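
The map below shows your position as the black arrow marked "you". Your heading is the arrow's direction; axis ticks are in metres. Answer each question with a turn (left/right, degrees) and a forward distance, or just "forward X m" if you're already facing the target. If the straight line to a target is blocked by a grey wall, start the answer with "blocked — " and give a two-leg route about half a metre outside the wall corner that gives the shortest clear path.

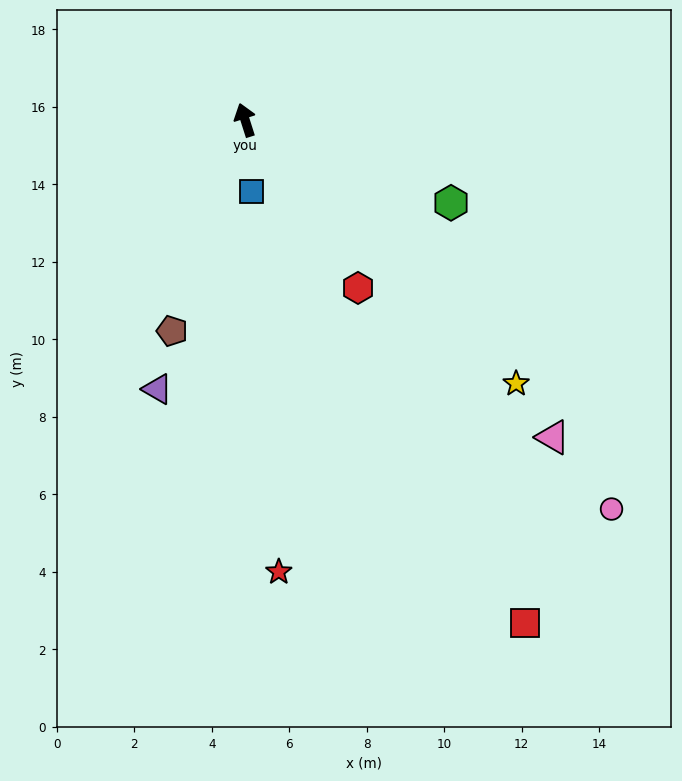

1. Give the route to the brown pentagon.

turn left 143°, forward 5.8 m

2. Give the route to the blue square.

turn left 167°, forward 1.8 m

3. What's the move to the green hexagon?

turn right 130°, forward 5.7 m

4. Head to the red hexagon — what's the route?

turn right 164°, forward 5.2 m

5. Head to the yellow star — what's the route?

turn right 152°, forward 9.8 m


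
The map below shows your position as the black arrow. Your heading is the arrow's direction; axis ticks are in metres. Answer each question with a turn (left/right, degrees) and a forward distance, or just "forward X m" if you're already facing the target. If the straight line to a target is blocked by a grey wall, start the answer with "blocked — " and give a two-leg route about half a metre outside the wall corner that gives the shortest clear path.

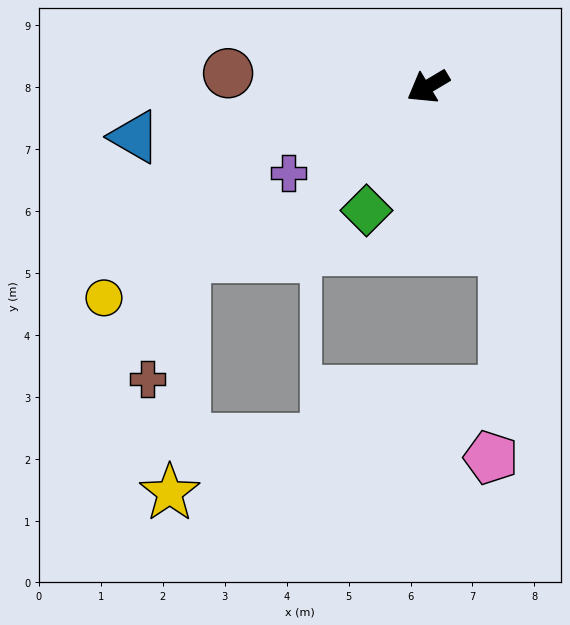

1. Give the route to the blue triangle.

turn right 21°, forward 4.8 m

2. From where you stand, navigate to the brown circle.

turn right 35°, forward 3.2 m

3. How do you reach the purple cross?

forward 2.6 m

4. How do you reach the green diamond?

turn left 33°, forward 2.2 m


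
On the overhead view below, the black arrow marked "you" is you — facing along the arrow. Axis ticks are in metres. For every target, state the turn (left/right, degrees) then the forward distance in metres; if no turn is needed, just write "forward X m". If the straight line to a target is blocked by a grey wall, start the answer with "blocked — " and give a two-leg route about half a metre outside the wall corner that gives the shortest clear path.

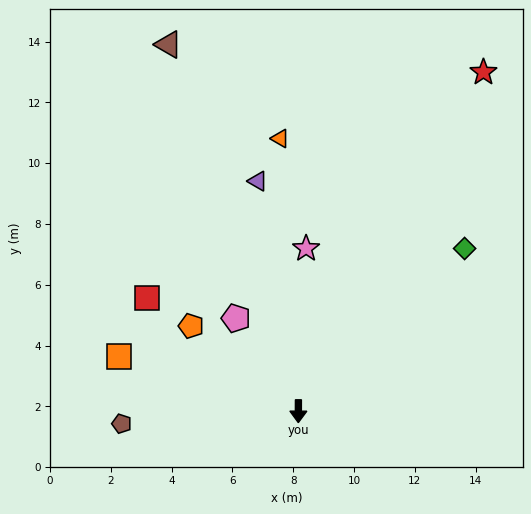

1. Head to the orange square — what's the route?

turn right 107°, forward 6.2 m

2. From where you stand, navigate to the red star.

turn left 152°, forward 12.7 m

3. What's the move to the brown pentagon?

turn right 86°, forward 5.8 m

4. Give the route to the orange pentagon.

turn right 128°, forward 4.5 m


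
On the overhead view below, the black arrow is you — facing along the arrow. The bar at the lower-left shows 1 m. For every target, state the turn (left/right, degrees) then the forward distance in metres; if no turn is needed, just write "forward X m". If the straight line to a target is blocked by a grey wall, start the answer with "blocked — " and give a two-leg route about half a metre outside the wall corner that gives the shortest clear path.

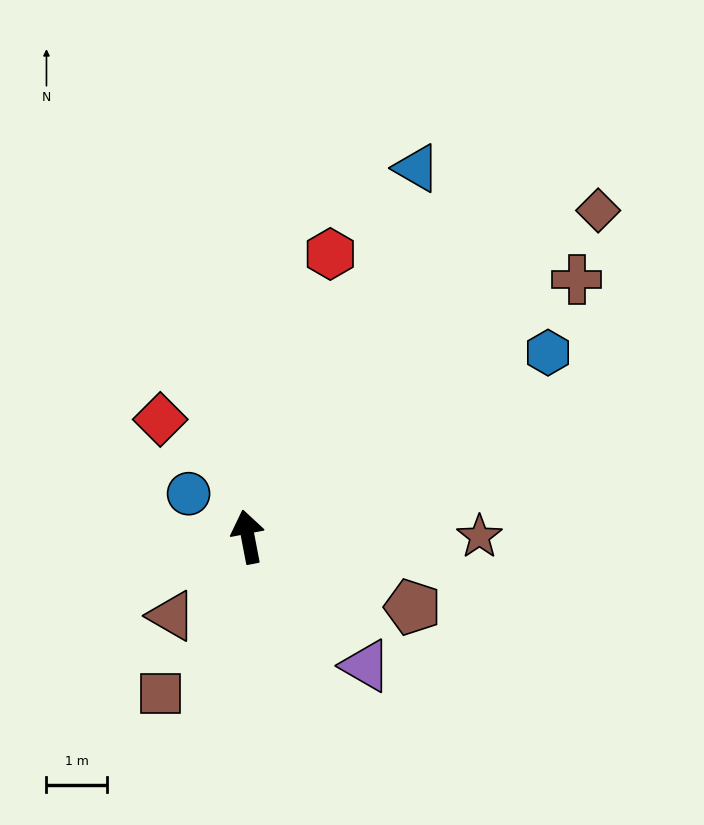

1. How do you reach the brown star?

turn right 101°, forward 3.8 m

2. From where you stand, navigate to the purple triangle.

turn right 148°, forward 2.9 m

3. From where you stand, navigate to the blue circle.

turn left 43°, forward 1.2 m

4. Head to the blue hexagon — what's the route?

turn right 69°, forward 5.8 m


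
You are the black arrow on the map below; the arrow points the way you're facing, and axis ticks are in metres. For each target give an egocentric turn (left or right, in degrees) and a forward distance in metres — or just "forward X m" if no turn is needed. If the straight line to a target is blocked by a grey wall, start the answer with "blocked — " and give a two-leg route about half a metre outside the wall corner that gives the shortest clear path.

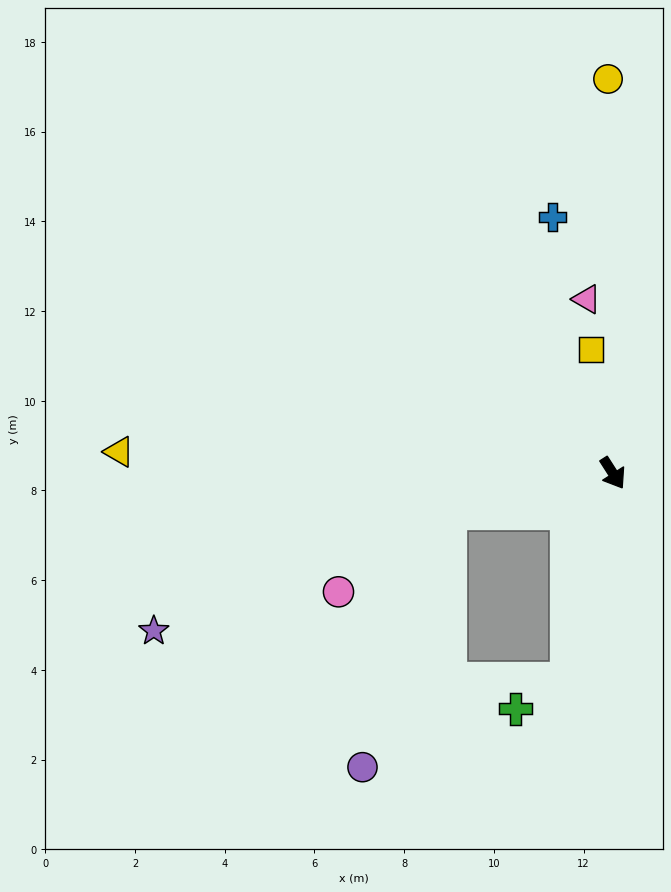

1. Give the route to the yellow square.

turn left 157°, forward 2.8 m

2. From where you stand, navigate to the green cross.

blocked — turn right 44°, forward 4.7 m, then turn right 51°, forward 1.3 m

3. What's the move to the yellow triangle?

turn right 125°, forward 11.0 m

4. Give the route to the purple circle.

blocked — turn right 110°, forward 3.8 m, then turn left 59°, forward 6.0 m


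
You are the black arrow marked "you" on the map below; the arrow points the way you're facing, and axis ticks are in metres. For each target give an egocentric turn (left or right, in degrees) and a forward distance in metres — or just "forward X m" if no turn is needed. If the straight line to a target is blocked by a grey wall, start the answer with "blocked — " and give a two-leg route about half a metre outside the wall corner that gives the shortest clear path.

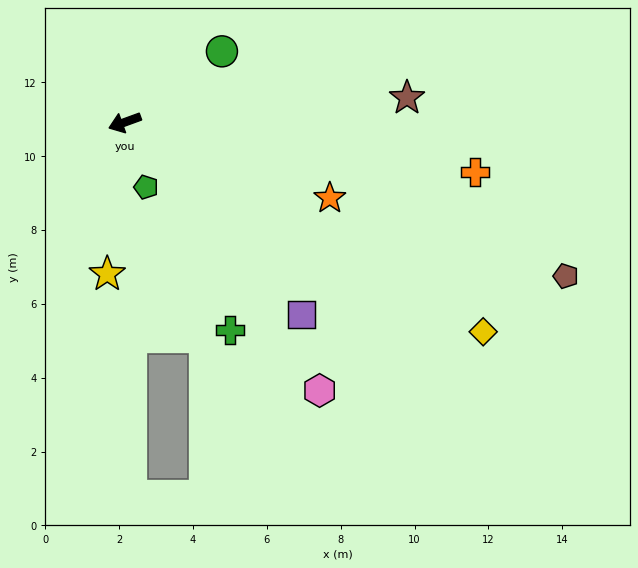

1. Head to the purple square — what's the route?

turn left 113°, forward 7.1 m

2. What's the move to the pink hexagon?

turn left 106°, forward 9.0 m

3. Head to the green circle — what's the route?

turn right 164°, forward 3.3 m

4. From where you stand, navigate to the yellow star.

turn left 63°, forward 4.1 m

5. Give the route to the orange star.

turn left 140°, forward 5.9 m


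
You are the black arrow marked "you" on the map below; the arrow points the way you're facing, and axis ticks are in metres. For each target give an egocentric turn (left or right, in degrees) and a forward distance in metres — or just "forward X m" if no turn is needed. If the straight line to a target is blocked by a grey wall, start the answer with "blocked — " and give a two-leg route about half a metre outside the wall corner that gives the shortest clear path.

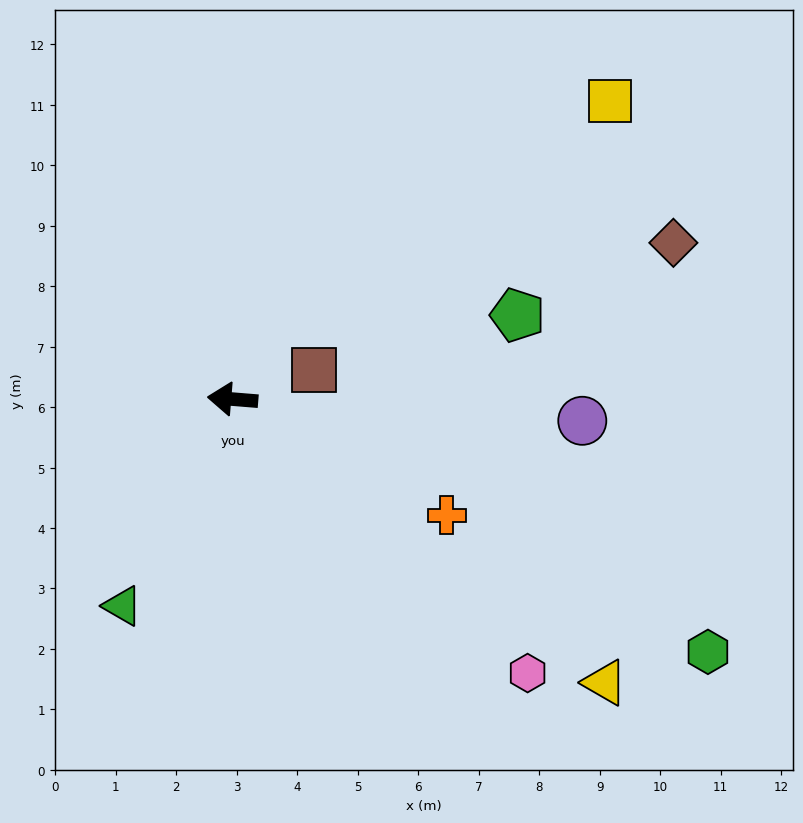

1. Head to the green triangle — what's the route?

turn left 67°, forward 3.9 m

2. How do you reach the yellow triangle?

turn left 147°, forward 7.7 m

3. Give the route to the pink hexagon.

turn left 142°, forward 6.7 m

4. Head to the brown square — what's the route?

turn right 156°, forward 1.4 m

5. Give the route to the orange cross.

turn left 156°, forward 4.0 m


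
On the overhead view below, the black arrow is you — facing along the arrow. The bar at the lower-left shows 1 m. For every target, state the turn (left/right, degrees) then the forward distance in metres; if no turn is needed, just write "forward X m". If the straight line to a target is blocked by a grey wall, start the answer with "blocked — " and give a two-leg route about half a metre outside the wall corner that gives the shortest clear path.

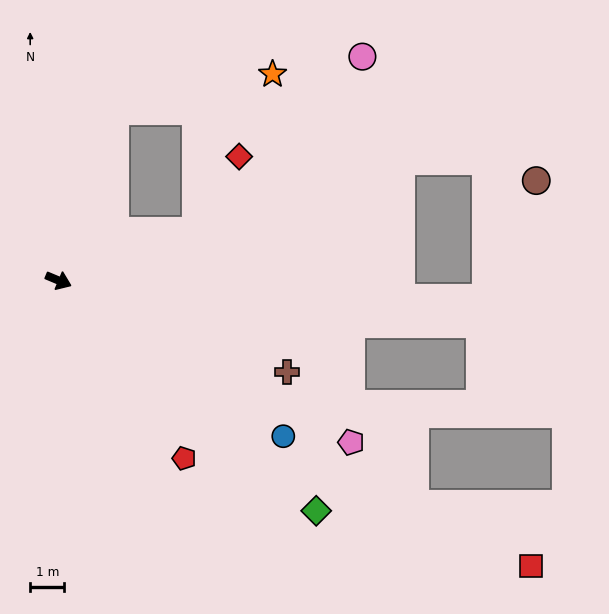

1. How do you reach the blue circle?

turn right 12°, forward 8.0 m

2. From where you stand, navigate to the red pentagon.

turn right 32°, forward 6.4 m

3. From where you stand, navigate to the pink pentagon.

turn right 6°, forward 9.8 m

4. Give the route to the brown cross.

forward 7.2 m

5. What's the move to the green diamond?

turn right 19°, forward 10.1 m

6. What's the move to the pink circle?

blocked — turn left 43°, forward 4.3 m, then turn left 26°, forward 7.1 m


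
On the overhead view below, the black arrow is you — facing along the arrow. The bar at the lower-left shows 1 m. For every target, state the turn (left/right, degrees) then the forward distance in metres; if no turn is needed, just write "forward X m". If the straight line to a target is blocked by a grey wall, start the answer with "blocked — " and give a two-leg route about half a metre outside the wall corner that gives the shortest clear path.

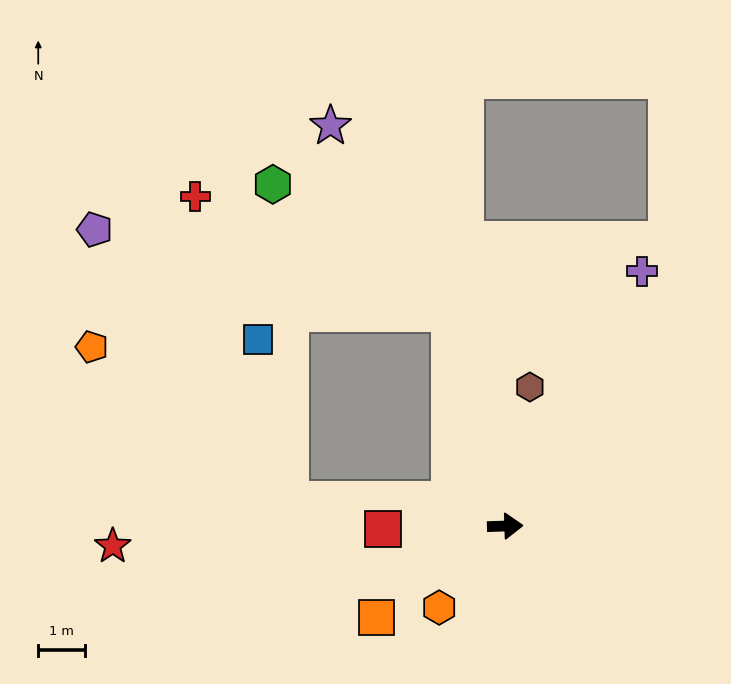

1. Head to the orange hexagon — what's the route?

turn right 131°, forward 2.3 m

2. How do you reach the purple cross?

turn left 60°, forward 6.2 m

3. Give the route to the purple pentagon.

blocked — turn left 102°, forward 4.7 m, then turn left 63°, forward 7.9 m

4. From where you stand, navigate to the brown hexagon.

turn left 78°, forward 3.0 m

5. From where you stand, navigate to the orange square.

turn right 147°, forward 3.4 m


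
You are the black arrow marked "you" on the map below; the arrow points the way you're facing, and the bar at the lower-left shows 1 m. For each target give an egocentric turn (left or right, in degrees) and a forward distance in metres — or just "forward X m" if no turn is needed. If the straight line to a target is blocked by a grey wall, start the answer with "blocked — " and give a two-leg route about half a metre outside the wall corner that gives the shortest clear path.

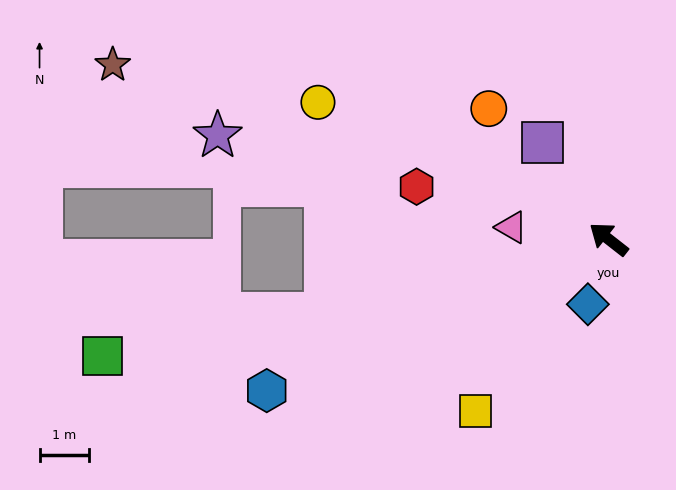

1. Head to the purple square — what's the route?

turn right 18°, forward 2.4 m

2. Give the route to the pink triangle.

turn left 31°, forward 2.0 m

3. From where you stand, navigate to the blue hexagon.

turn left 62°, forward 7.6 m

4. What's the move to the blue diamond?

turn left 110°, forward 1.4 m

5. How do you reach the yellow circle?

turn left 13°, forward 6.5 m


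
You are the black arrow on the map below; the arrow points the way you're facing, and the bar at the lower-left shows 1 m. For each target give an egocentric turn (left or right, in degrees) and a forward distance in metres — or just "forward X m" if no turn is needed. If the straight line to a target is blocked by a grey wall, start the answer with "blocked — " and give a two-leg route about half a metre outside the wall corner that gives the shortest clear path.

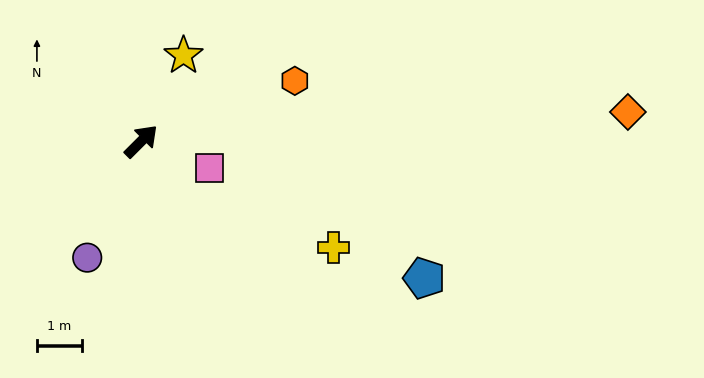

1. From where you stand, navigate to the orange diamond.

turn right 42°, forward 10.9 m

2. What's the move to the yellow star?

turn left 19°, forward 2.1 m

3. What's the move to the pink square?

turn right 66°, forward 1.6 m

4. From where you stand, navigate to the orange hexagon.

turn right 24°, forward 3.7 m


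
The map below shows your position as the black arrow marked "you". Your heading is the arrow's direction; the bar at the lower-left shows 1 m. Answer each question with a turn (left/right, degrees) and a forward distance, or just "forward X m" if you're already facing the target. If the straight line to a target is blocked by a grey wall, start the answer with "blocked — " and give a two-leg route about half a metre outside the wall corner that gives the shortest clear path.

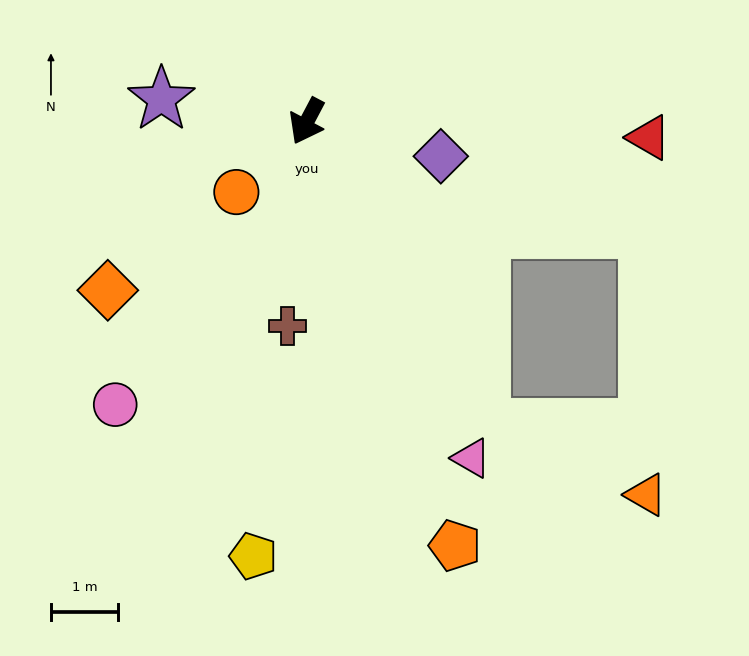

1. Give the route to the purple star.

turn right 71°, forward 2.2 m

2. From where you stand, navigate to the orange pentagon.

turn left 47°, forward 6.7 m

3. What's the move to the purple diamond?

turn left 103°, forward 2.1 m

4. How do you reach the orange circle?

turn right 17°, forward 1.5 m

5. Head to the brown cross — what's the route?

turn left 22°, forward 3.1 m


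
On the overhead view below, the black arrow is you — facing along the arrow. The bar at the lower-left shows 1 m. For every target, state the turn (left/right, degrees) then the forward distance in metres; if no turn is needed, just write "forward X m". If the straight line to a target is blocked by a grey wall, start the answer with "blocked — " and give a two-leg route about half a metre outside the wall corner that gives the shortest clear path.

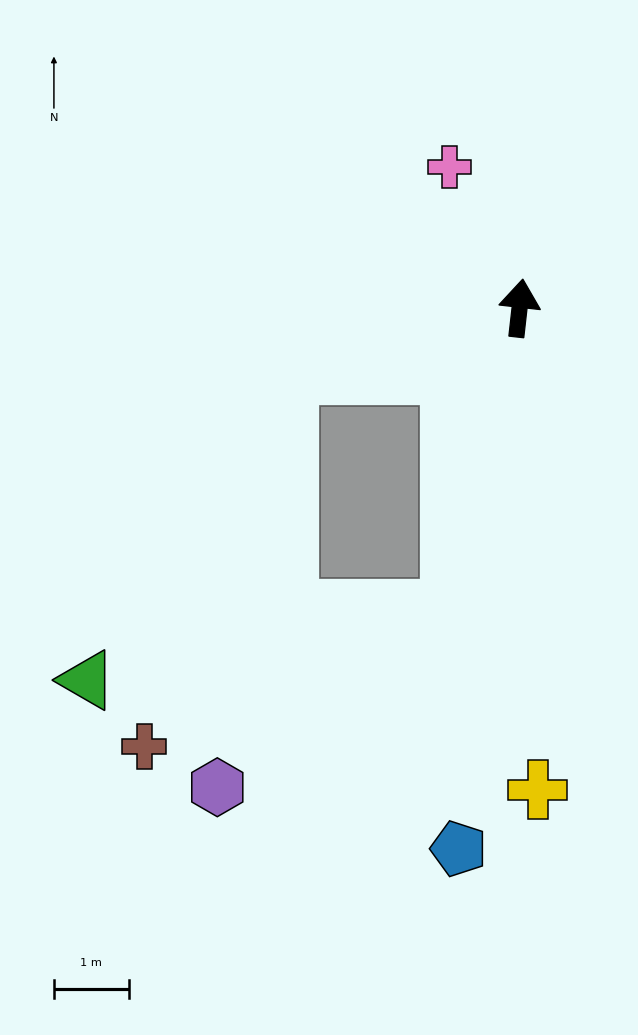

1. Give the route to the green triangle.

blocked — turn left 112°, forward 3.2 m, then turn left 41°, forward 4.9 m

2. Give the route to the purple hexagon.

blocked — turn left 174°, forward 4.2 m, then turn right 41°, forward 3.9 m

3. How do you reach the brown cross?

blocked — turn left 112°, forward 3.2 m, then turn left 54°, forward 5.4 m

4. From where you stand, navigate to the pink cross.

turn left 33°, forward 2.1 m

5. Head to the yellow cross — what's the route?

turn right 171°, forward 6.5 m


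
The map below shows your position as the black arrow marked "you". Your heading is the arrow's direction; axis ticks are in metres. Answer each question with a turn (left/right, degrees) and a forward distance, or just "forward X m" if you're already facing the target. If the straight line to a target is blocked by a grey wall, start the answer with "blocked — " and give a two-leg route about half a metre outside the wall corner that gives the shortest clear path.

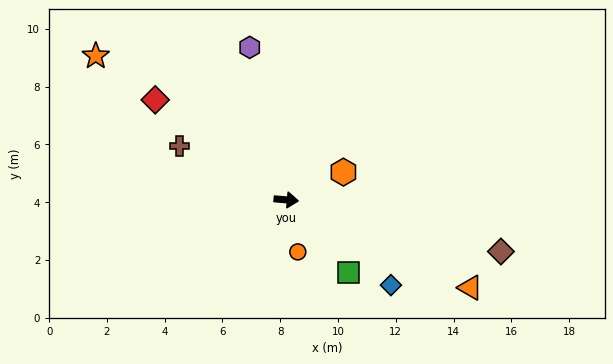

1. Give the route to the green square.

turn right 45°, forward 3.3 m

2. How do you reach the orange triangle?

turn right 21°, forward 7.1 m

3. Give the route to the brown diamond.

turn right 9°, forward 7.6 m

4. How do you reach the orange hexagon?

turn left 31°, forward 2.2 m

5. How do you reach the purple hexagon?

turn left 108°, forward 5.4 m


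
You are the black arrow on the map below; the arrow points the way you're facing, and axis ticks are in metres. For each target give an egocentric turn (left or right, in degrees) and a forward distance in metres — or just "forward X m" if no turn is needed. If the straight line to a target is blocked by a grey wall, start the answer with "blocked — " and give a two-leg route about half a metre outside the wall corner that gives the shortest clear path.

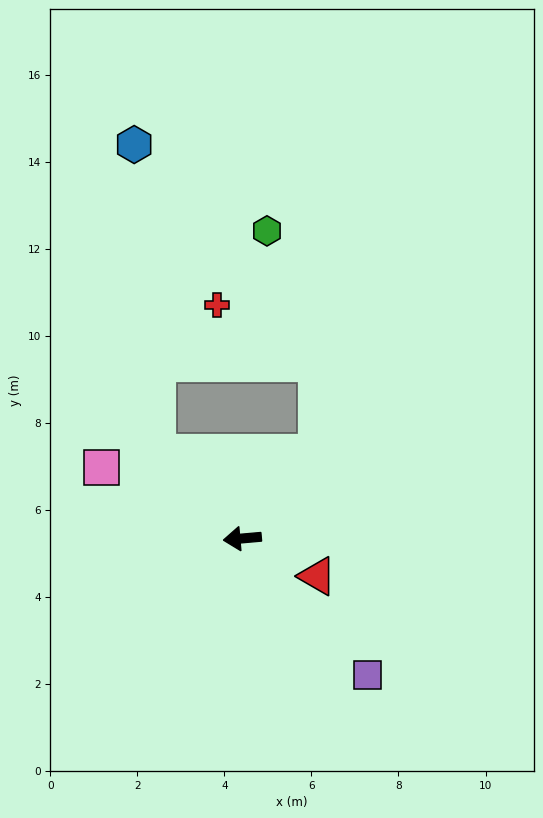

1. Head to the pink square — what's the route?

turn right 32°, forward 3.6 m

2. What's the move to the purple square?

turn left 127°, forward 4.3 m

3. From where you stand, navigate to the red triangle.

turn left 148°, forward 1.9 m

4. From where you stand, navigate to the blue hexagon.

blocked — turn right 51°, forward 2.8 m, then turn right 40°, forward 7.1 m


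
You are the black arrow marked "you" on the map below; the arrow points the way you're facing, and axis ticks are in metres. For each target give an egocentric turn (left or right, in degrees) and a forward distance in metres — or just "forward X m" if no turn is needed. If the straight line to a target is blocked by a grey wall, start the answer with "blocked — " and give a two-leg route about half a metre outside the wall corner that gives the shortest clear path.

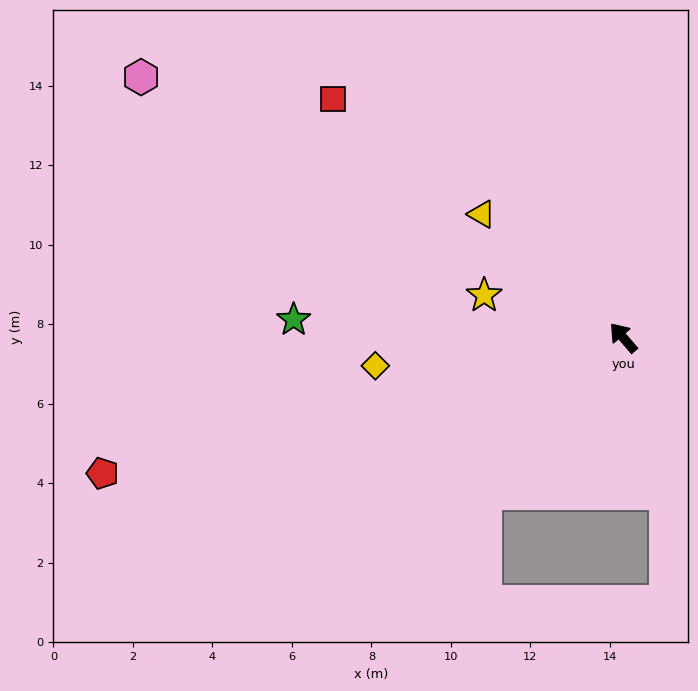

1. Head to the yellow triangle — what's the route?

turn left 8°, forward 4.7 m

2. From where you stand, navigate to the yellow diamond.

turn left 56°, forward 6.3 m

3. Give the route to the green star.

turn left 46°, forward 8.3 m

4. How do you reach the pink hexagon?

turn left 21°, forward 13.8 m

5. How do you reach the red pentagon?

turn left 64°, forward 13.5 m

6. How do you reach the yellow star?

turn left 32°, forward 3.7 m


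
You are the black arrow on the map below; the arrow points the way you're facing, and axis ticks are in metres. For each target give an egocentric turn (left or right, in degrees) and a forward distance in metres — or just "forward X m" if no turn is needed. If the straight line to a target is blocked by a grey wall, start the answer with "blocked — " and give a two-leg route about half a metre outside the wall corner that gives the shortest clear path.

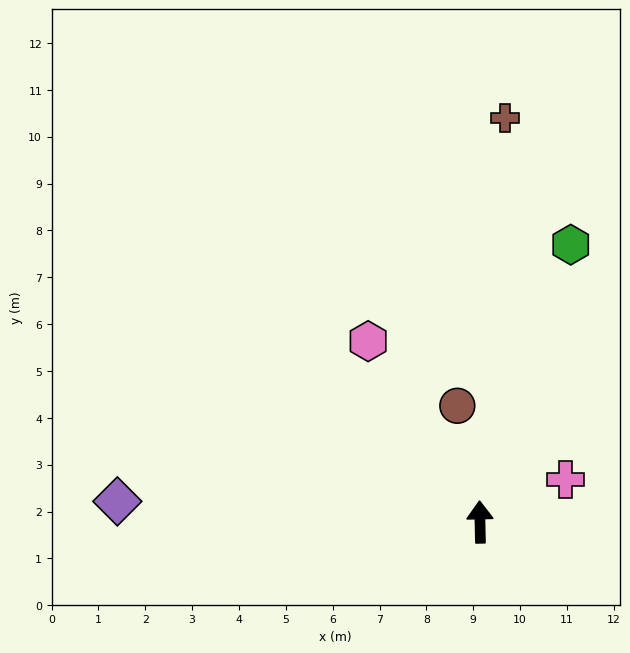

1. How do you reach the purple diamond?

turn left 85°, forward 7.8 m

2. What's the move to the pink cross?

turn right 65°, forward 2.0 m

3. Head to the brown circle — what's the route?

turn left 10°, forward 2.5 m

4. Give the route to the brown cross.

turn right 5°, forward 8.6 m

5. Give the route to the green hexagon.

turn right 19°, forward 6.2 m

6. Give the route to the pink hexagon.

turn left 30°, forward 4.5 m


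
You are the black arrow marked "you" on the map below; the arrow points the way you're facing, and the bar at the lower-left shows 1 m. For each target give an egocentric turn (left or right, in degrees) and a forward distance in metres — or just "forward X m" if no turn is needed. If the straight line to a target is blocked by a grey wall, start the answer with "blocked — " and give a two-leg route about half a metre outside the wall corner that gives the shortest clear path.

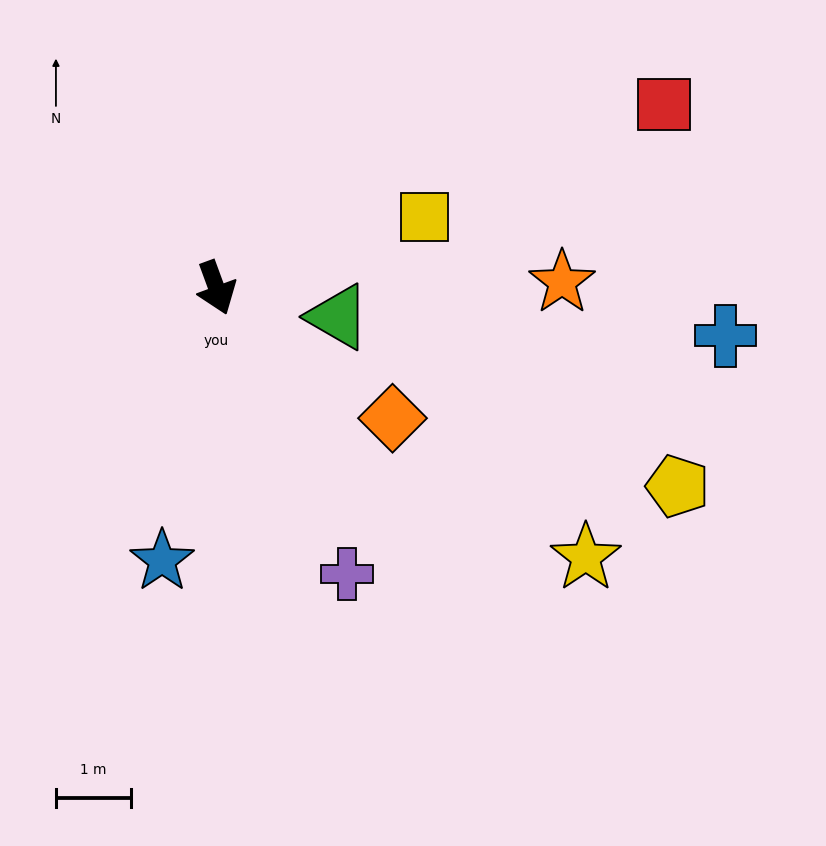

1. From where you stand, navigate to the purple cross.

turn left 4°, forward 4.2 m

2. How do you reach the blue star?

turn right 31°, forward 3.7 m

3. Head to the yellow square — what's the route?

turn left 89°, forward 2.9 m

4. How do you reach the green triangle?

turn left 56°, forward 1.7 m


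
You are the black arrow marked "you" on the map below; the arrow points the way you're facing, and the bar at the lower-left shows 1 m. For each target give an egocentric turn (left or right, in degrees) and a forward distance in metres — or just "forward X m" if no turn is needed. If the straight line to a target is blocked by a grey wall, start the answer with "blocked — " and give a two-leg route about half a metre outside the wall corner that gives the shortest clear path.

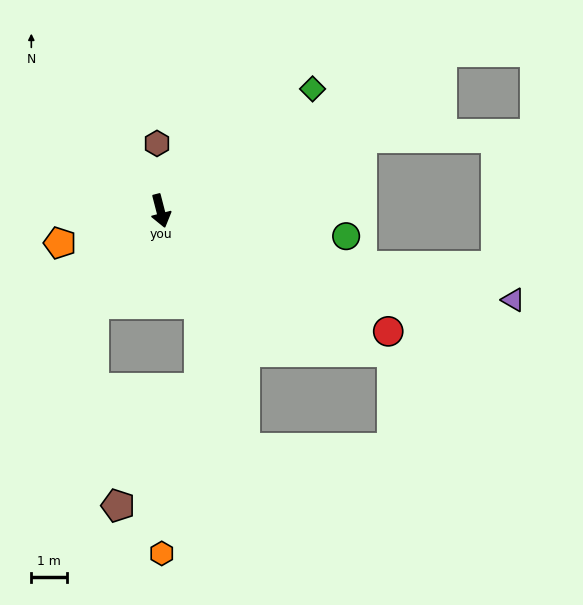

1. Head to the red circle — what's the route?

turn left 48°, forward 7.2 m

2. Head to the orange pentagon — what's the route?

turn right 87°, forward 3.0 m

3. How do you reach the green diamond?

turn left 114°, forward 5.5 m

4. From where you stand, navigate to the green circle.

turn left 68°, forward 5.3 m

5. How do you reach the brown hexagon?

turn left 169°, forward 1.9 m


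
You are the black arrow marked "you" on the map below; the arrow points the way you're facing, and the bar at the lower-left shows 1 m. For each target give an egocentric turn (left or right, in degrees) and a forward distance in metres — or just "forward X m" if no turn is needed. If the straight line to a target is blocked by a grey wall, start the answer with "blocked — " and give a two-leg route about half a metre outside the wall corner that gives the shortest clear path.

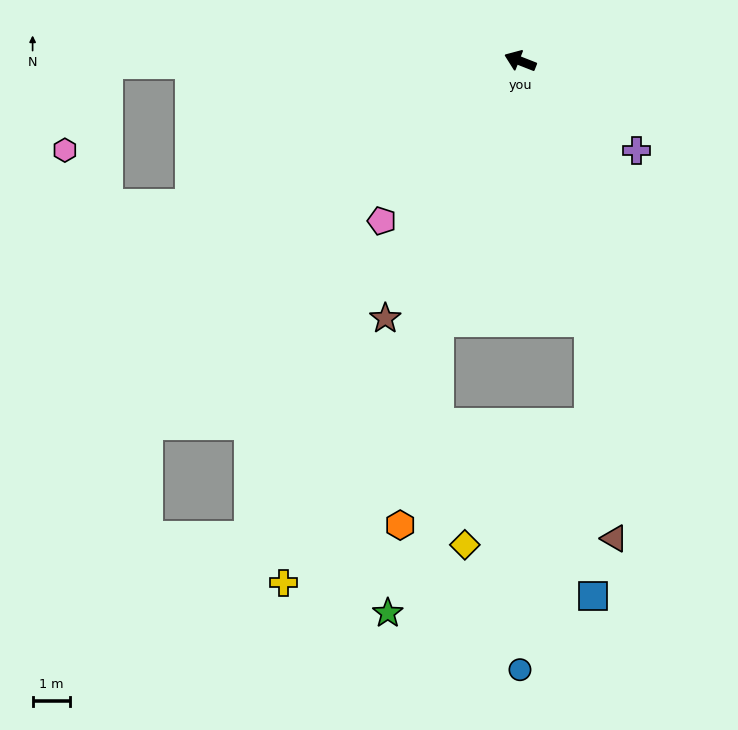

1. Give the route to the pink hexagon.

blocked — turn left 22°, forward 11.0 m, then turn left 63°, forward 2.6 m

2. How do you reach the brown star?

turn left 84°, forward 7.8 m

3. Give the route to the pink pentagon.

turn left 71°, forward 5.7 m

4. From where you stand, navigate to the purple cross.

turn left 164°, forward 3.9 m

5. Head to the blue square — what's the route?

blocked — turn left 126°, forward 7.2 m, then turn right 14°, forward 7.3 m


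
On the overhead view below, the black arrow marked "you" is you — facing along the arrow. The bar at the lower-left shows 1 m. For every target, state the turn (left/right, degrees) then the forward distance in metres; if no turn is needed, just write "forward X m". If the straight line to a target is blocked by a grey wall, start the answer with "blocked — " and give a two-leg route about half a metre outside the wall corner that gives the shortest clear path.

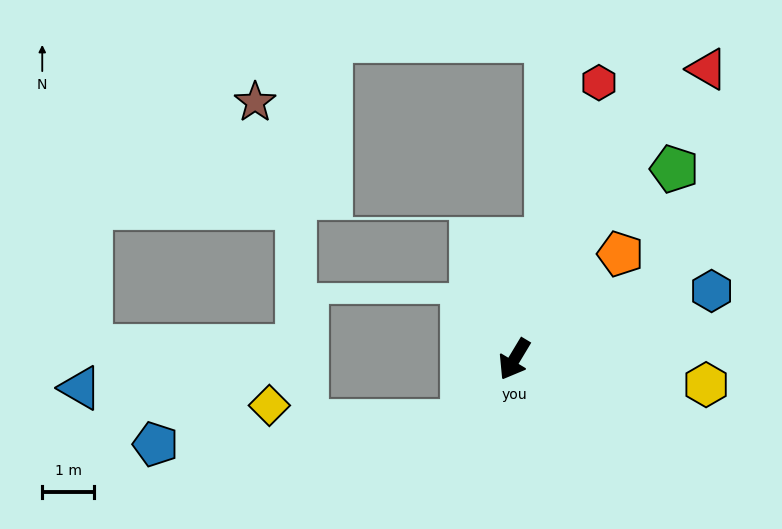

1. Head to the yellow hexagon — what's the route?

turn left 113°, forward 3.7 m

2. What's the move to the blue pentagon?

blocked — turn right 9°, forward 1.6 m, then turn right 46°, forward 5.9 m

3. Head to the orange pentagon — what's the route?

turn left 166°, forward 2.9 m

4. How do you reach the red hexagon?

turn right 166°, forward 5.6 m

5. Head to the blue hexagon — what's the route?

turn left 140°, forward 4.0 m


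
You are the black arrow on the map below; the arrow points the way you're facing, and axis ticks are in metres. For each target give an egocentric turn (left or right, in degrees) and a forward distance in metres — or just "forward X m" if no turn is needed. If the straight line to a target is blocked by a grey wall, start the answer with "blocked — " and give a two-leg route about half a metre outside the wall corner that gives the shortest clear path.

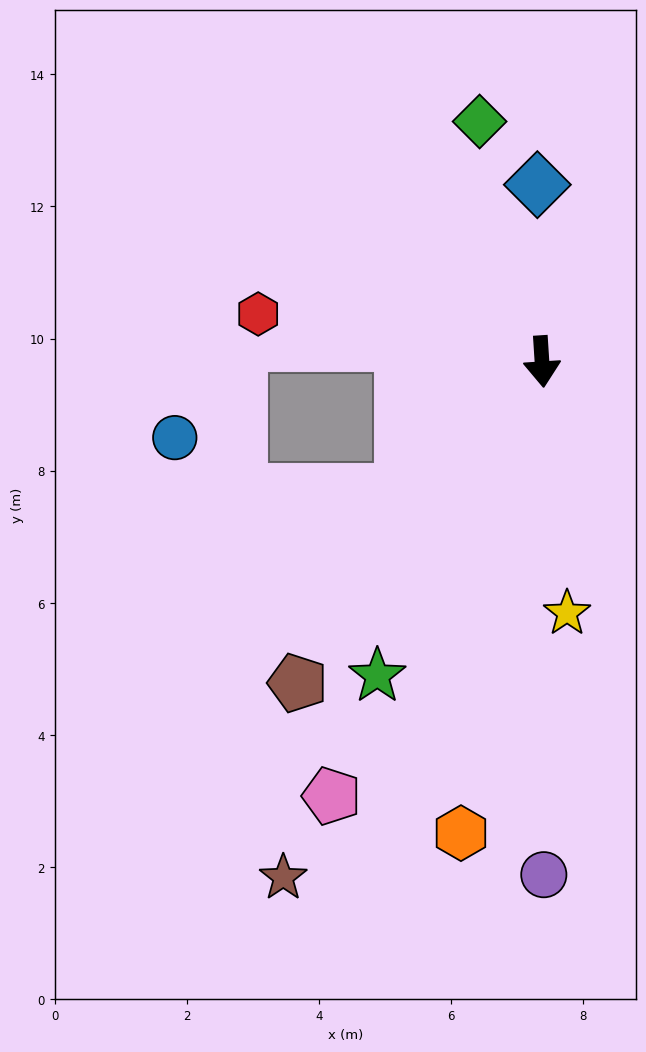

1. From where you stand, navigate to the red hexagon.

turn right 103°, forward 4.4 m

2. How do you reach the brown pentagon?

turn right 41°, forward 6.1 m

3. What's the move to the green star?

turn right 31°, forward 5.4 m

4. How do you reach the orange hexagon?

turn right 13°, forward 7.2 m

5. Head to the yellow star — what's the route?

turn left 2°, forward 3.8 m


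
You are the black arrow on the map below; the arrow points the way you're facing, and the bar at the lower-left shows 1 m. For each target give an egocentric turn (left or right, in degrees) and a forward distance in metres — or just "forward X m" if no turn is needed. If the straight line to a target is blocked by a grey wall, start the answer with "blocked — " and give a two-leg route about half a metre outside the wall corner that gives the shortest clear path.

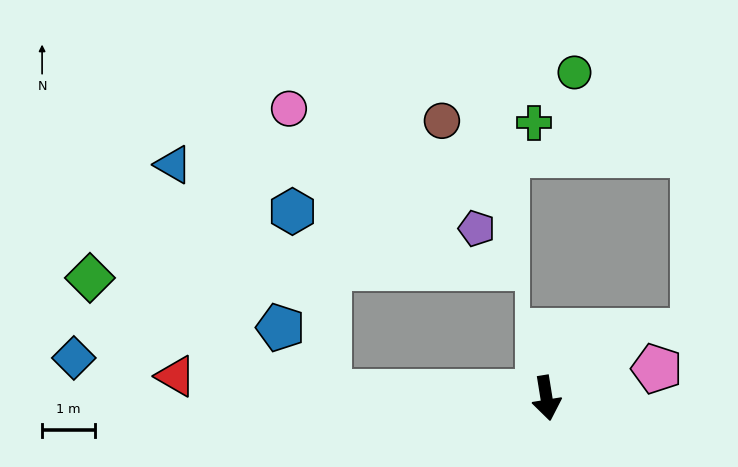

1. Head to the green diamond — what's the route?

blocked — turn right 101°, forward 4.1 m, then turn right 24°, forward 5.0 m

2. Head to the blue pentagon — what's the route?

blocked — turn right 101°, forward 4.1 m, then turn right 51°, forward 1.5 m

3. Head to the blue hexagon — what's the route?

blocked — turn right 101°, forward 4.1 m, then turn right 77°, forward 3.5 m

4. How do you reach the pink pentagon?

turn left 96°, forward 2.1 m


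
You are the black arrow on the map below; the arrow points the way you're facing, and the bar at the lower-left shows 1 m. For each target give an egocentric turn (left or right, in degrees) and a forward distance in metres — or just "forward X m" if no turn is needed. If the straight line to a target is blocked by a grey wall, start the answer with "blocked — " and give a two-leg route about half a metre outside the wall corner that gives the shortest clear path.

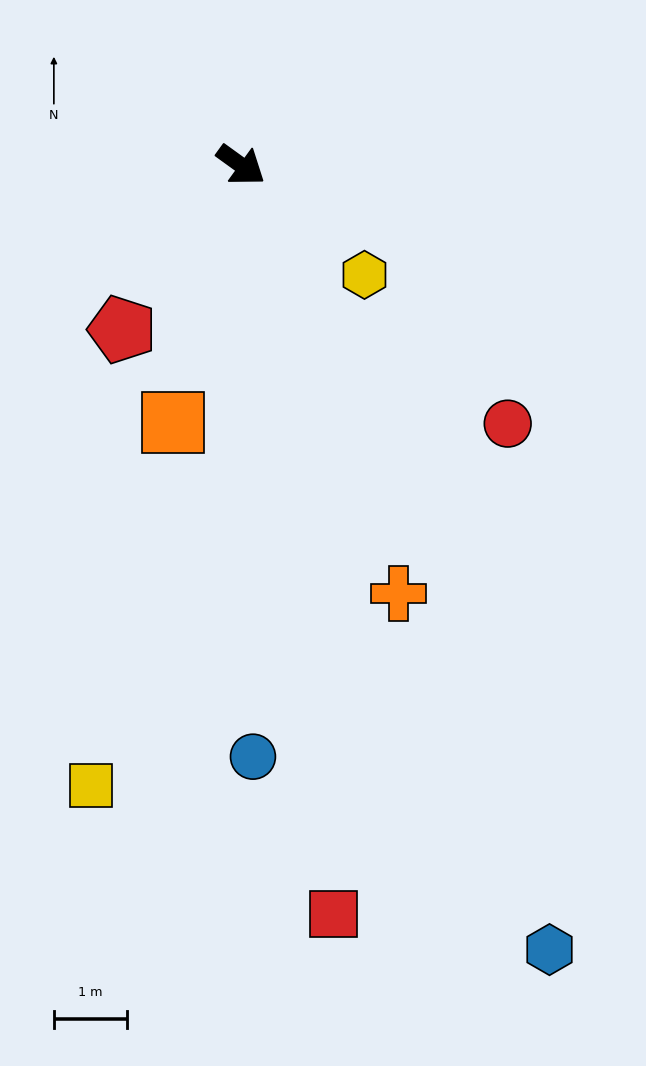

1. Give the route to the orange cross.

turn right 34°, forward 6.3 m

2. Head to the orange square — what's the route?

turn right 69°, forward 3.7 m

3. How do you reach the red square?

turn right 47°, forward 10.4 m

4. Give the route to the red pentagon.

turn right 90°, forward 2.8 m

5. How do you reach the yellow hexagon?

turn right 6°, forward 2.3 m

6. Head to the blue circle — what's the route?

turn right 53°, forward 8.1 m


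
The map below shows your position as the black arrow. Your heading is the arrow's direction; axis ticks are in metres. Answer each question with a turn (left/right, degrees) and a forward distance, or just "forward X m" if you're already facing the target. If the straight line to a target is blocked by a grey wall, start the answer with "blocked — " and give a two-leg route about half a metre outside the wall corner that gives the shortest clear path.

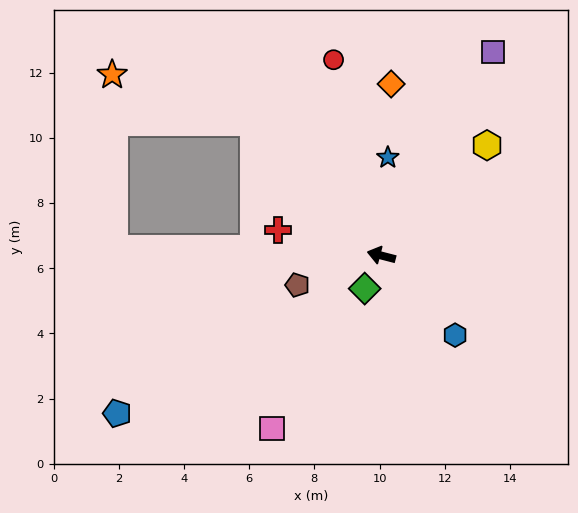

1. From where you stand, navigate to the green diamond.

turn left 78°, forward 1.1 m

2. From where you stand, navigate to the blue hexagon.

turn left 147°, forward 3.3 m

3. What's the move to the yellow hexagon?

turn right 119°, forward 4.7 m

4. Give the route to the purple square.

turn right 104°, forward 7.1 m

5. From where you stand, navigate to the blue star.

turn right 79°, forward 3.0 m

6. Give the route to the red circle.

turn right 62°, forward 6.2 m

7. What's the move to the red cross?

forward 3.3 m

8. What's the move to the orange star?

blocked — turn right 32°, forward 5.7 m, then turn left 28°, forward 4.6 m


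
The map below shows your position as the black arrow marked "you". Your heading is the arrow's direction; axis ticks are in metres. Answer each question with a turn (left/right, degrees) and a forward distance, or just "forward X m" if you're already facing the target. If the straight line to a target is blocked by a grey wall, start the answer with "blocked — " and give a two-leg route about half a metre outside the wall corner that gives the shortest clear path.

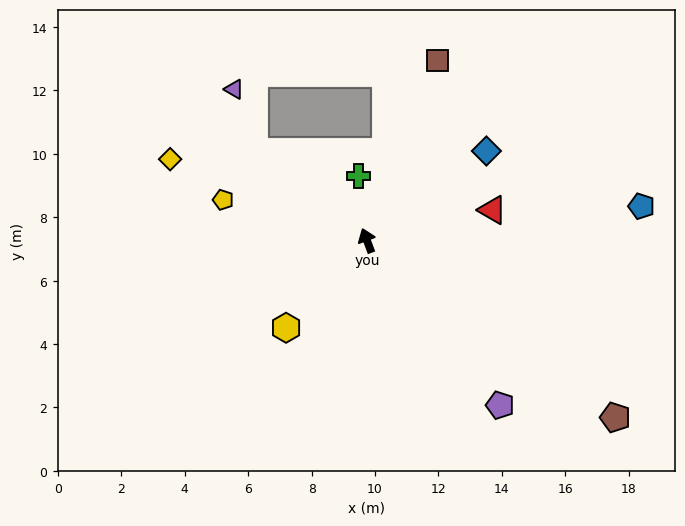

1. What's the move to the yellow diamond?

turn left 47°, forward 6.7 m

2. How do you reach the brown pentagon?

turn right 146°, forward 9.6 m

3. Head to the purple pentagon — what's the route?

turn right 162°, forward 6.7 m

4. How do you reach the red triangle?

turn right 97°, forward 4.1 m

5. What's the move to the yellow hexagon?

turn left 117°, forward 3.8 m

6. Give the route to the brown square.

turn right 42°, forward 6.1 m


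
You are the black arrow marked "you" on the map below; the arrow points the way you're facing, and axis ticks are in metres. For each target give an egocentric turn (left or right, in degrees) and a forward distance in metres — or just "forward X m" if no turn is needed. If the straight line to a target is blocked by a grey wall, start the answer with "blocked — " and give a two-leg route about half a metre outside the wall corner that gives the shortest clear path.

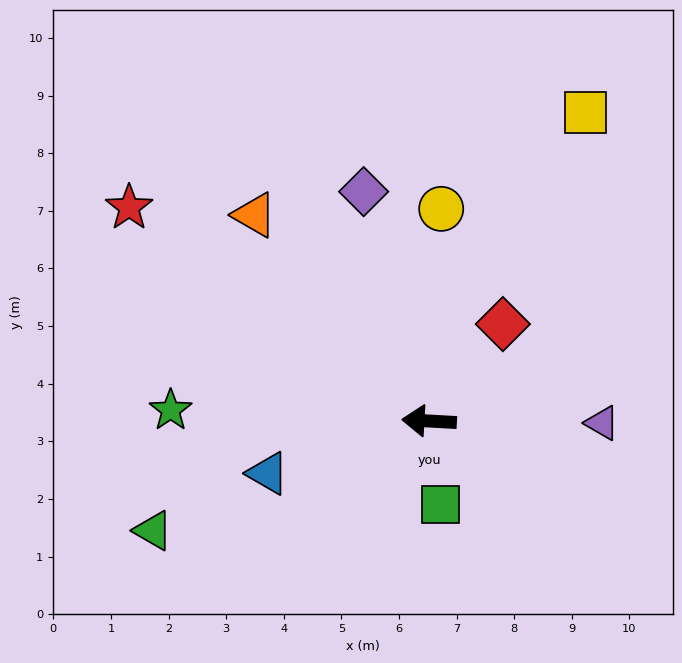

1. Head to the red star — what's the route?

turn right 32°, forward 6.4 m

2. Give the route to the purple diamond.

turn right 71°, forward 4.1 m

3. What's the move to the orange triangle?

turn right 47°, forward 4.7 m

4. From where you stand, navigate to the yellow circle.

turn right 90°, forward 3.7 m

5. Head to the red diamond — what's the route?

turn right 124°, forward 2.1 m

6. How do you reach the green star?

forward 4.5 m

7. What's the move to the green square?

turn left 101°, forward 1.5 m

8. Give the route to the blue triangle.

turn left 21°, forward 2.9 m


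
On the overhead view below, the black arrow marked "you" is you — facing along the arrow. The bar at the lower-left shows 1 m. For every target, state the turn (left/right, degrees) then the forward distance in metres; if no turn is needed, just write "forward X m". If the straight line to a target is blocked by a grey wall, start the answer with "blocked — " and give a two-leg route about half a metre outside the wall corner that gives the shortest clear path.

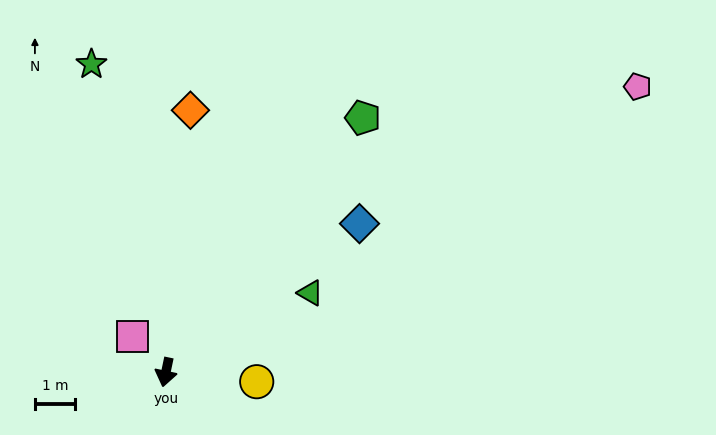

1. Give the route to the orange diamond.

turn right 173°, forward 6.6 m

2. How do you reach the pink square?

turn right 125°, forward 1.2 m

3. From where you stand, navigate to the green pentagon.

turn left 154°, forward 8.1 m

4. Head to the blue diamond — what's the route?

turn left 139°, forward 6.1 m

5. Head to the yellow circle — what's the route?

turn left 96°, forward 2.3 m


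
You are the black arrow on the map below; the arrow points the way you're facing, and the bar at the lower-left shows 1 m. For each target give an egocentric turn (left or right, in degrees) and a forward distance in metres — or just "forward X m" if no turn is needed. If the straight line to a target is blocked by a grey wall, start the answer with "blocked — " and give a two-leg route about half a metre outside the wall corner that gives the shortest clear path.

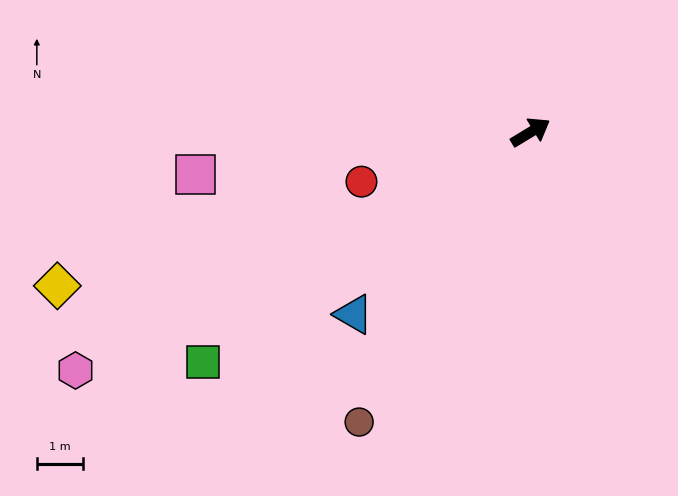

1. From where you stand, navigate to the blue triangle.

turn right 165°, forward 5.5 m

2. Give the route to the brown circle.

turn right 152°, forward 7.3 m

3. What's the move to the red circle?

turn left 165°, forward 3.8 m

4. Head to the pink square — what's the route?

turn left 156°, forward 7.3 m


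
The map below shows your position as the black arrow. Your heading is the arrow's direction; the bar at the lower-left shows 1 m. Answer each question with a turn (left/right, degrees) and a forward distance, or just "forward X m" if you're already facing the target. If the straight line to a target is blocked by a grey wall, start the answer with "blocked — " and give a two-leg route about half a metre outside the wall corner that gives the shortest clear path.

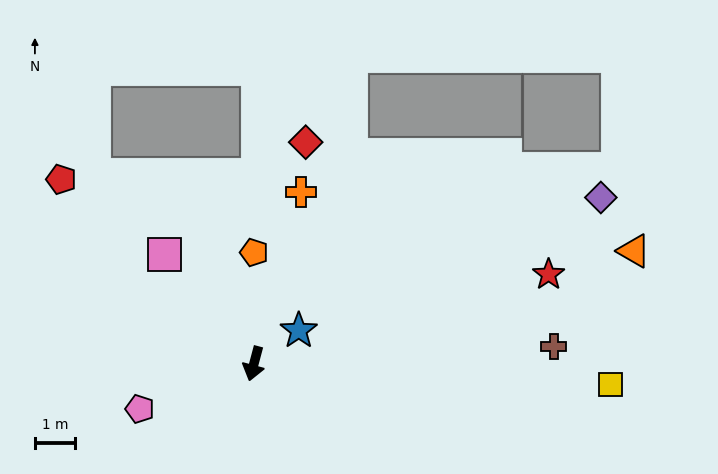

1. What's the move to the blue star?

turn left 141°, forward 1.4 m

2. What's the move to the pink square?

turn right 126°, forward 3.5 m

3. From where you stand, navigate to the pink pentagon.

turn right 53°, forward 3.1 m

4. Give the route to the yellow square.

turn left 102°, forward 8.9 m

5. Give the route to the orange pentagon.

turn right 165°, forward 2.8 m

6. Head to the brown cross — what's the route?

turn left 108°, forward 7.5 m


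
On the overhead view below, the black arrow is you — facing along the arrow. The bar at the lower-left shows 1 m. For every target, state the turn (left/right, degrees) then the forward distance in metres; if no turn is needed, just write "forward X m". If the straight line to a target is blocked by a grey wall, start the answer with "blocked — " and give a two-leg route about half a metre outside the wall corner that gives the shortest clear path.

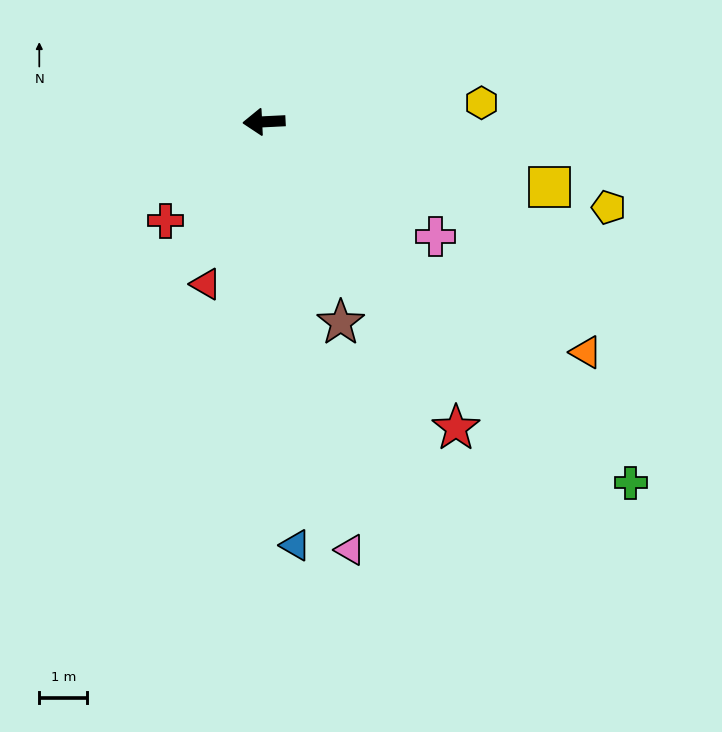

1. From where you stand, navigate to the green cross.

turn left 133°, forward 10.7 m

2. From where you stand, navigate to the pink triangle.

turn left 99°, forward 9.1 m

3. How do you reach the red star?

turn left 119°, forward 7.5 m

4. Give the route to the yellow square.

turn left 164°, forward 6.1 m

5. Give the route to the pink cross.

turn left 143°, forward 4.3 m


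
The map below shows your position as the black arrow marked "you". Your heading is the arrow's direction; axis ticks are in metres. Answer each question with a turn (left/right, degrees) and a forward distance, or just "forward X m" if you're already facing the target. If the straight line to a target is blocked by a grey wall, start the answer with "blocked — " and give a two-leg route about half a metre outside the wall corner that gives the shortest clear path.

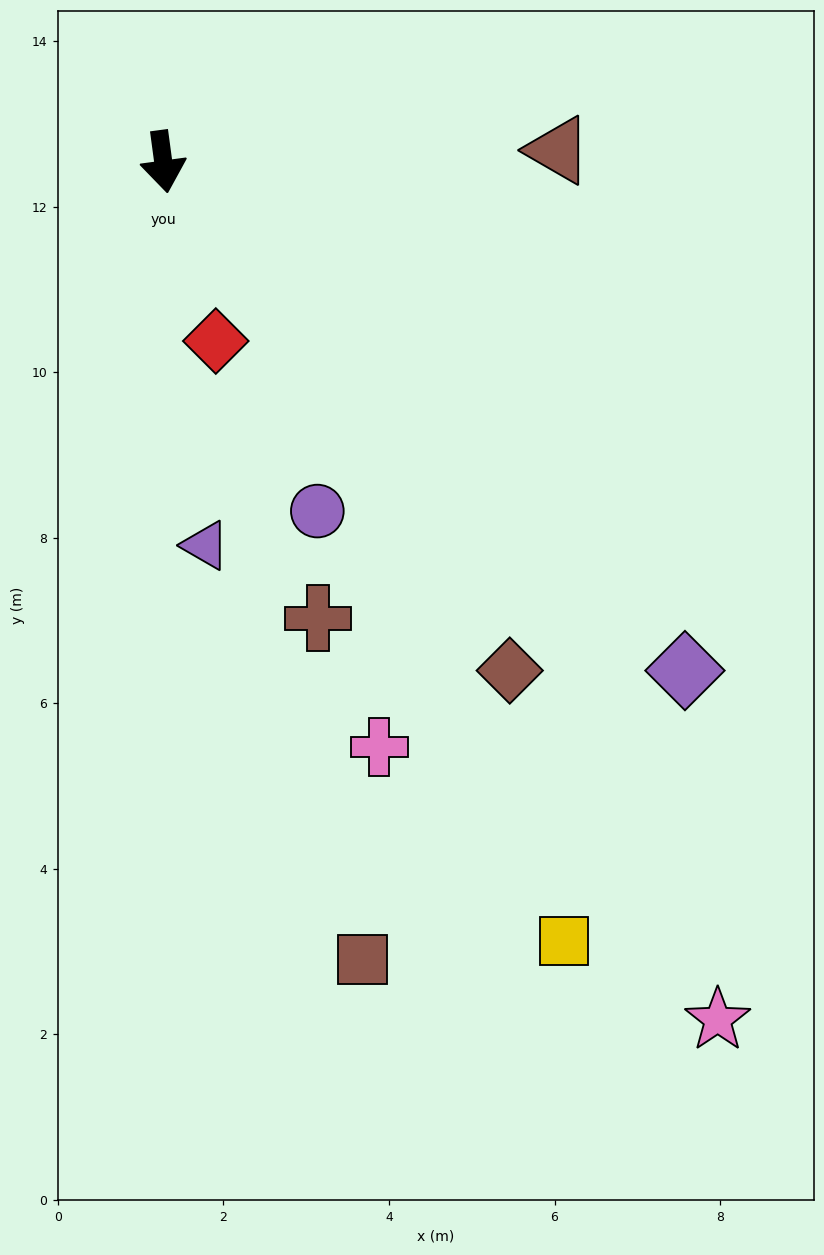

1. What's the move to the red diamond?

turn left 9°, forward 2.3 m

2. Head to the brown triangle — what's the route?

turn left 84°, forward 4.8 m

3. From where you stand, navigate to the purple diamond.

turn left 38°, forward 8.8 m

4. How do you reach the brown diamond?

turn left 27°, forward 7.4 m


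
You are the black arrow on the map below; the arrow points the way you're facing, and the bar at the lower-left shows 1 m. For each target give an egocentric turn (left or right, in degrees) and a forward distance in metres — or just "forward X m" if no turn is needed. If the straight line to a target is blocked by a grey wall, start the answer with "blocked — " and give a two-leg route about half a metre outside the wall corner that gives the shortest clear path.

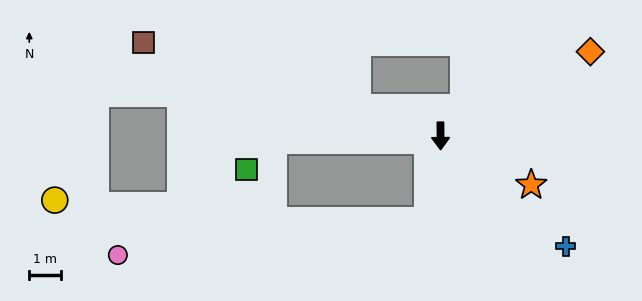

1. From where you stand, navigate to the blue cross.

turn left 48°, forward 5.2 m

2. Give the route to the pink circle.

blocked — turn right 9°, forward 2.7 m, then turn right 75°, forward 9.7 m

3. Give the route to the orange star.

turn left 61°, forward 3.2 m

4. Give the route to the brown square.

turn right 108°, forward 9.7 m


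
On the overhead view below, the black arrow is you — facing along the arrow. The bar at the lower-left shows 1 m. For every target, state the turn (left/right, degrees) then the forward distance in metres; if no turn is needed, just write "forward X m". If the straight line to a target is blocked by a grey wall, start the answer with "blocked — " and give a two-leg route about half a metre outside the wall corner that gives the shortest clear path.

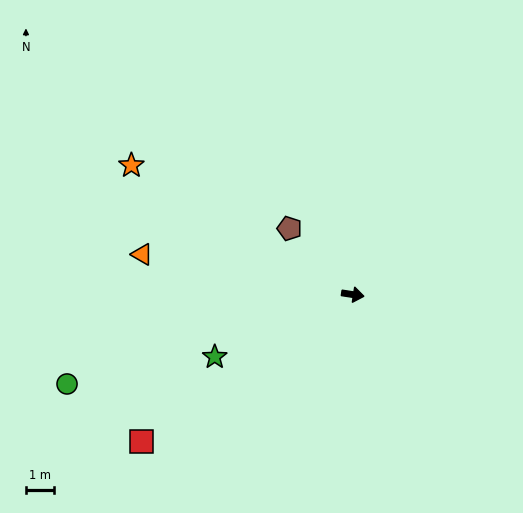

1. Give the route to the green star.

turn right 147°, forward 5.4 m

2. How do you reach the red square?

turn right 136°, forward 9.3 m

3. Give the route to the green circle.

turn right 154°, forward 10.8 m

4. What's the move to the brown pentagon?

turn left 143°, forward 3.3 m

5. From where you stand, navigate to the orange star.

turn left 159°, forward 9.2 m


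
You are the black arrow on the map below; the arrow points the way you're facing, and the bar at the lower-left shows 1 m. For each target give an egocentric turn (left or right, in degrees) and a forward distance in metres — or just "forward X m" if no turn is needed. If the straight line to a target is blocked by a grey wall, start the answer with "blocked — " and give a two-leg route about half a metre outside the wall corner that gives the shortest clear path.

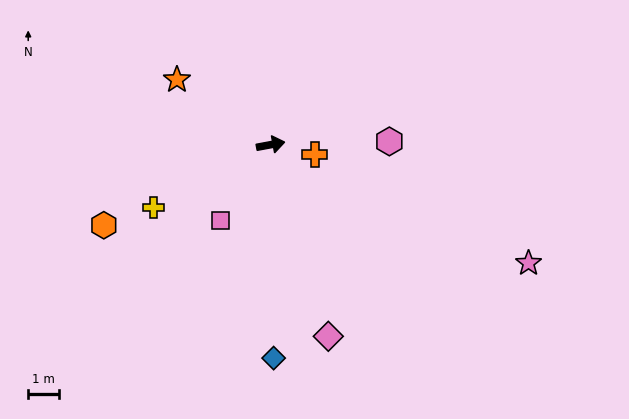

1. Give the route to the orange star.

turn left 135°, forward 3.7 m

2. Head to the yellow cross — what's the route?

turn right 162°, forward 4.3 m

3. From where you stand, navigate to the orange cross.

turn right 23°, forward 1.5 m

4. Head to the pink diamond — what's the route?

turn right 84°, forward 6.4 m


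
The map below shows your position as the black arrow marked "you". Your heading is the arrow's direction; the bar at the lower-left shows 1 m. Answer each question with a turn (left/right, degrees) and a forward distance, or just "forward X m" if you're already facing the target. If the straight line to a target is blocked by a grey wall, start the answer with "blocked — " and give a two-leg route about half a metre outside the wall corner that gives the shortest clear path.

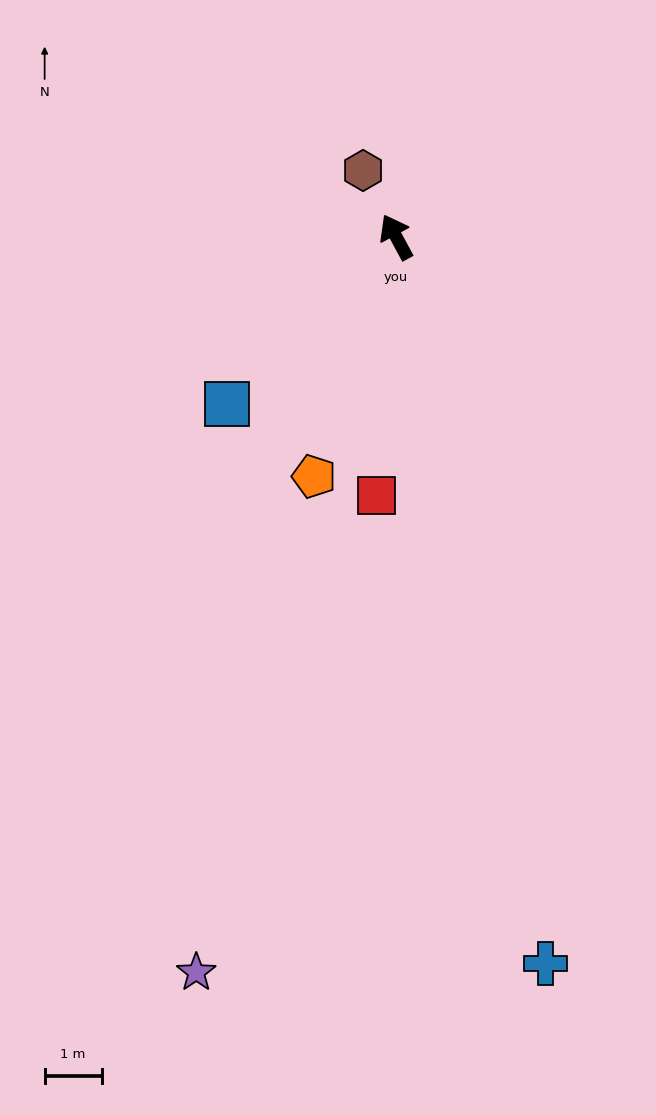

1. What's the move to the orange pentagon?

turn left 133°, forward 4.5 m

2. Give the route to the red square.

turn left 147°, forward 4.6 m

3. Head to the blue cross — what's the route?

turn left 163°, forward 13.0 m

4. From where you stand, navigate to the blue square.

turn left 106°, forward 4.2 m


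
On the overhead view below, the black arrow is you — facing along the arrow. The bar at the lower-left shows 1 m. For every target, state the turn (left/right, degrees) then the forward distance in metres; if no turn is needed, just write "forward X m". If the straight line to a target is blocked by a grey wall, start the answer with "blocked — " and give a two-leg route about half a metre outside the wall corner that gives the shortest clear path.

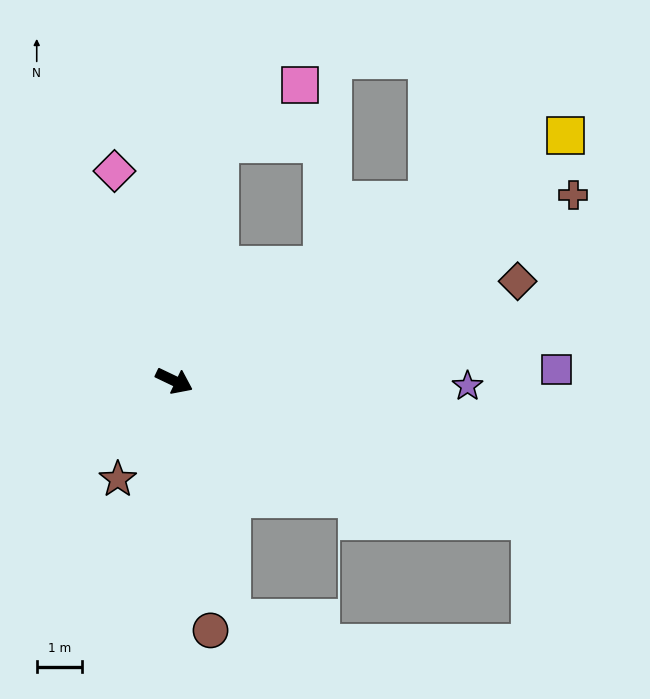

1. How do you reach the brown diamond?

turn left 42°, forward 7.9 m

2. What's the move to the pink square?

blocked — turn left 105°, forward 5.3 m, then turn right 43°, forward 2.2 m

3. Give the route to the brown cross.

turn left 51°, forward 9.7 m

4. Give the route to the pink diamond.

turn left 131°, forward 4.8 m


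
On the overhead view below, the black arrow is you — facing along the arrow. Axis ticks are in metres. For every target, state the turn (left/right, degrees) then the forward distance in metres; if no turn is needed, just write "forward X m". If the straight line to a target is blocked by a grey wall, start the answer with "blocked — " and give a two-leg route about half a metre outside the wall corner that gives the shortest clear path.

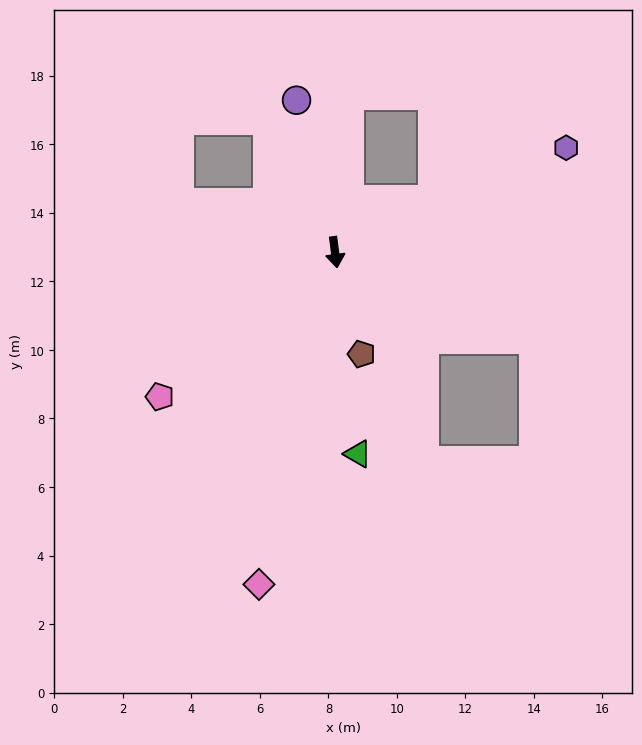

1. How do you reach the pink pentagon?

turn right 58°, forward 6.6 m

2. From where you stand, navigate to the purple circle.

turn right 173°, forward 4.6 m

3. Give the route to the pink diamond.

turn right 20°, forward 9.9 m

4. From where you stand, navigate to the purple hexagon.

turn left 107°, forward 7.4 m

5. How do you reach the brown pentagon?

turn left 7°, forward 3.1 m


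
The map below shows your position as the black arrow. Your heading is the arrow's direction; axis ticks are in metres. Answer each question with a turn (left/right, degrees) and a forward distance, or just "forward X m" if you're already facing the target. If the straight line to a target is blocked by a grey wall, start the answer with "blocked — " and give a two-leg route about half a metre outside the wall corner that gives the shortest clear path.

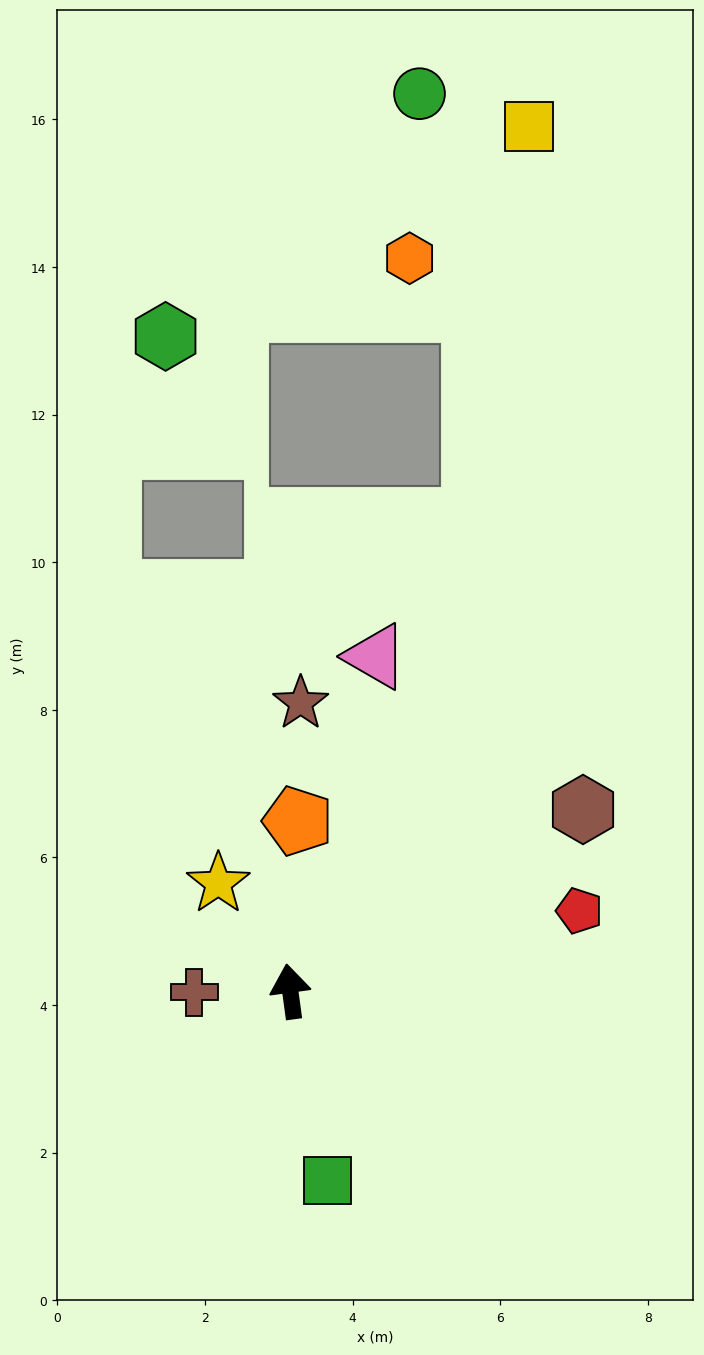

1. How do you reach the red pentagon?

turn right 82°, forward 4.1 m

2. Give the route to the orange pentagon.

turn right 10°, forward 2.3 m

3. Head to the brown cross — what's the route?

turn left 83°, forward 1.3 m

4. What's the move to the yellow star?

turn left 26°, forward 1.8 m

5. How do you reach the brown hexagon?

turn right 66°, forward 4.7 m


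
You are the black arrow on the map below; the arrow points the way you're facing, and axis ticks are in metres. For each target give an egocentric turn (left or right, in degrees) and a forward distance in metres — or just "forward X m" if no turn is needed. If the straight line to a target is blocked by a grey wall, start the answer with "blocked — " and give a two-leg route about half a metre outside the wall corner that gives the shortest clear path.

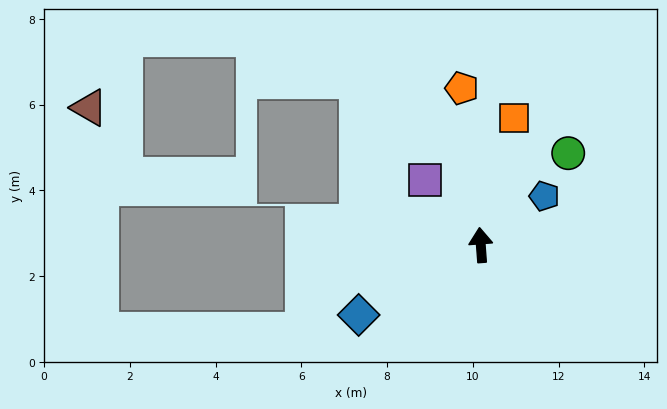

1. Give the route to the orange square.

turn right 19°, forward 3.1 m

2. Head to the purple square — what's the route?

turn left 36°, forward 2.0 m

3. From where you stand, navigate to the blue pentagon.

turn right 57°, forward 1.9 m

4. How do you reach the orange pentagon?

turn left 3°, forward 3.7 m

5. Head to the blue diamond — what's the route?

turn left 116°, forward 3.3 m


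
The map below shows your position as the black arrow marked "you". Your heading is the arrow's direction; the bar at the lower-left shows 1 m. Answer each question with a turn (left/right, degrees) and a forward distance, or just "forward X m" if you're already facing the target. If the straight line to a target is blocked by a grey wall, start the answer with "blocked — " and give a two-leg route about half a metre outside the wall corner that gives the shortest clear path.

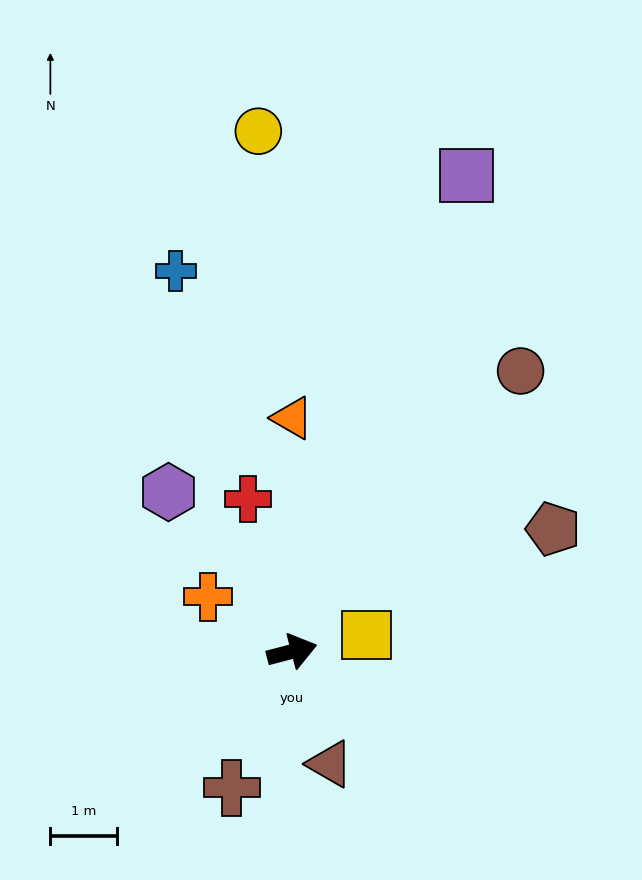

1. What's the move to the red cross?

turn left 91°, forward 2.4 m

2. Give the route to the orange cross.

turn left 132°, forward 1.5 m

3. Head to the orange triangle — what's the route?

turn left 75°, forward 3.5 m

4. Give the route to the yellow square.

turn right 2°, forward 1.2 m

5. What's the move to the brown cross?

turn right 129°, forward 2.2 m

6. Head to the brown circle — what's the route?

turn left 36°, forward 5.4 m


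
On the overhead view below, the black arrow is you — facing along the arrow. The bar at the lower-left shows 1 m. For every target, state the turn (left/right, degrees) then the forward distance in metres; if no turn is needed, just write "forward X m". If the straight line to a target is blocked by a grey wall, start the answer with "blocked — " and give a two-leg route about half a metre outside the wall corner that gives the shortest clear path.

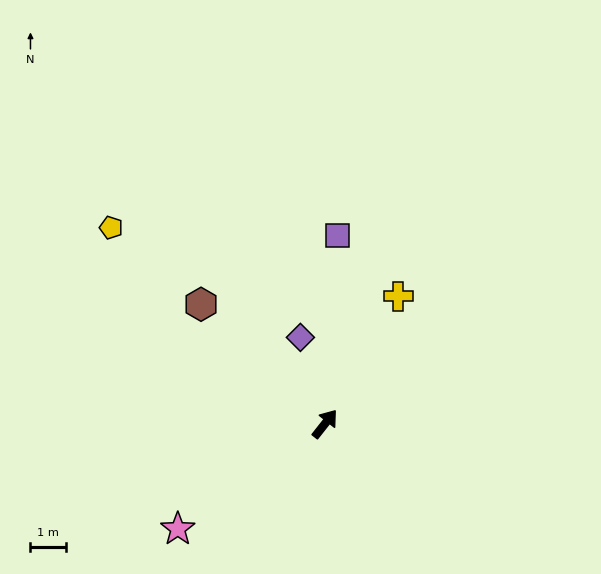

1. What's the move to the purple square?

turn left 35°, forward 5.3 m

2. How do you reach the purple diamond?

turn left 54°, forward 2.5 m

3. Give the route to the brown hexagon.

turn left 84°, forward 4.8 m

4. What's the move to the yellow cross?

turn left 8°, forward 4.1 m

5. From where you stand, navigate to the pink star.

turn left 164°, forward 5.1 m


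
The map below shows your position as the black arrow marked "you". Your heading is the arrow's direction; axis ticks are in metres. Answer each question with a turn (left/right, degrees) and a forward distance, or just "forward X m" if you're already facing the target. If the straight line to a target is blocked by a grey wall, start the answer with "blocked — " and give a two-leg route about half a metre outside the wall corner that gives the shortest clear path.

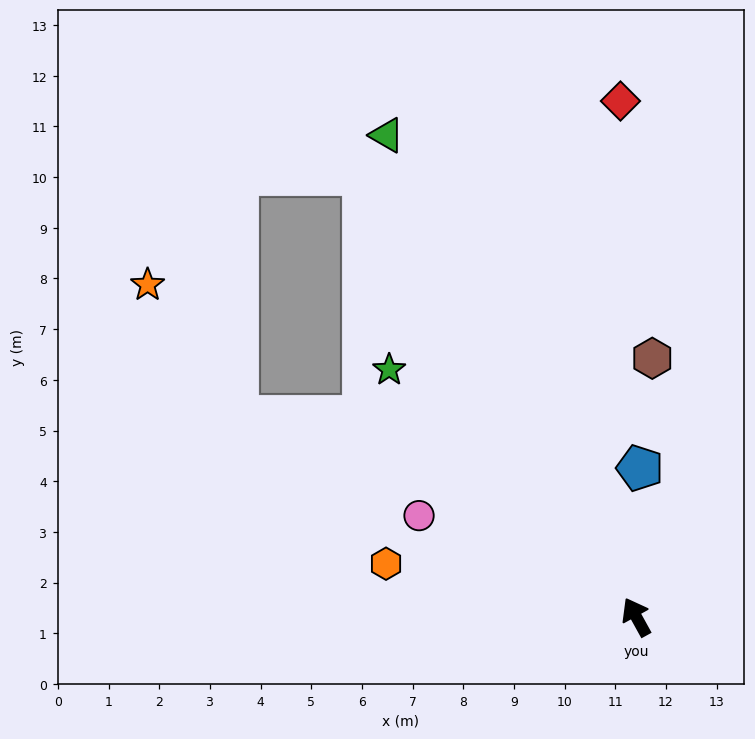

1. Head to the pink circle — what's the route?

turn left 36°, forward 4.7 m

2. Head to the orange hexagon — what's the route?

turn left 49°, forward 5.0 m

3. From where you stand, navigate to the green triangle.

forward 10.7 m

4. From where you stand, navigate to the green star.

turn left 16°, forward 6.9 m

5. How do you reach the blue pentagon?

turn right 30°, forward 2.9 m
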